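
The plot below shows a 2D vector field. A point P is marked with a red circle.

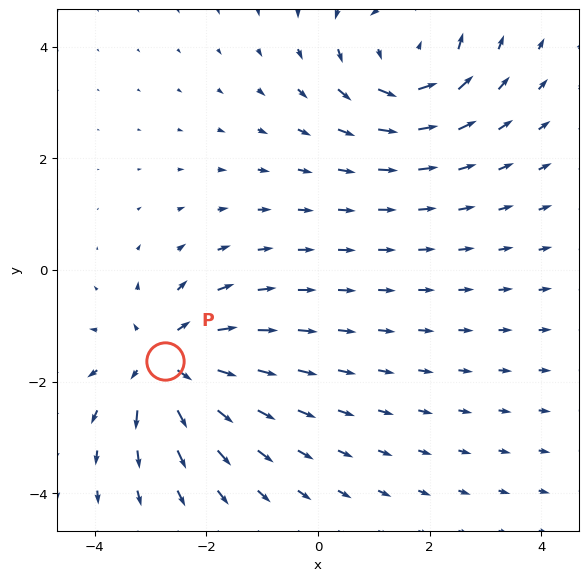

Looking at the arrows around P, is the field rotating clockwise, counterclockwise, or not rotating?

Near P at (-2.7, -1.6) the arrows show no circulation. The curl there is ≈0.

not rotating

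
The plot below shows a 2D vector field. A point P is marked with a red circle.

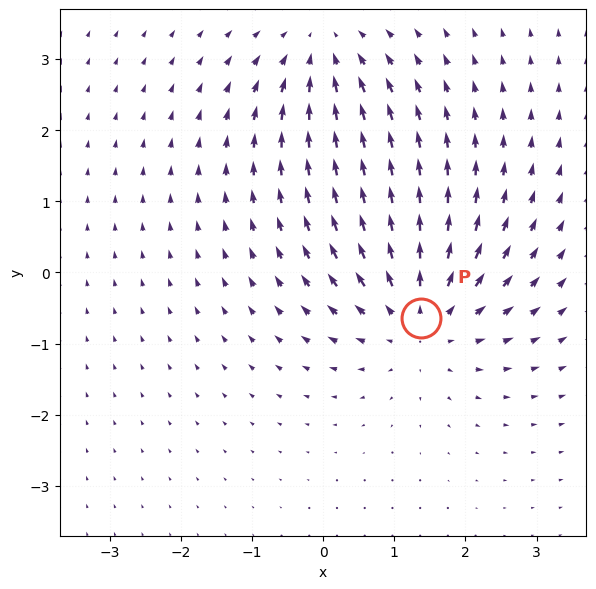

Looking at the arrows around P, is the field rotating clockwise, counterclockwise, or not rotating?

not rotating

Near P at (1.4, -0.6) the arrows show no circulation. The curl there is ≈0.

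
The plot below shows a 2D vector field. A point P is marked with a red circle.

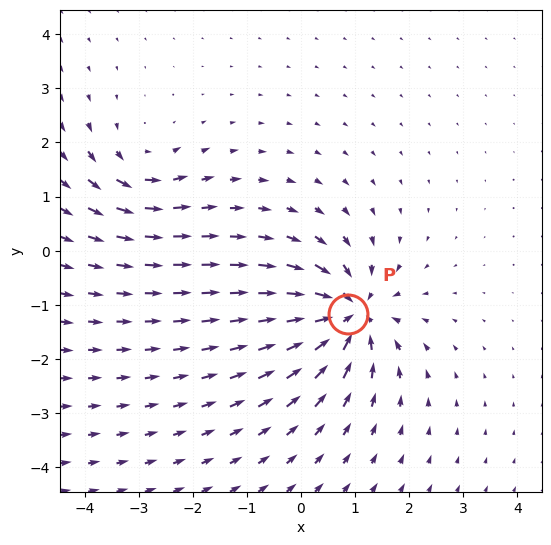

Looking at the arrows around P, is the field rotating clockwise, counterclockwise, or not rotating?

not rotating

Near P at (0.9, -1.2) the arrows show no circulation. The curl there is ≈0.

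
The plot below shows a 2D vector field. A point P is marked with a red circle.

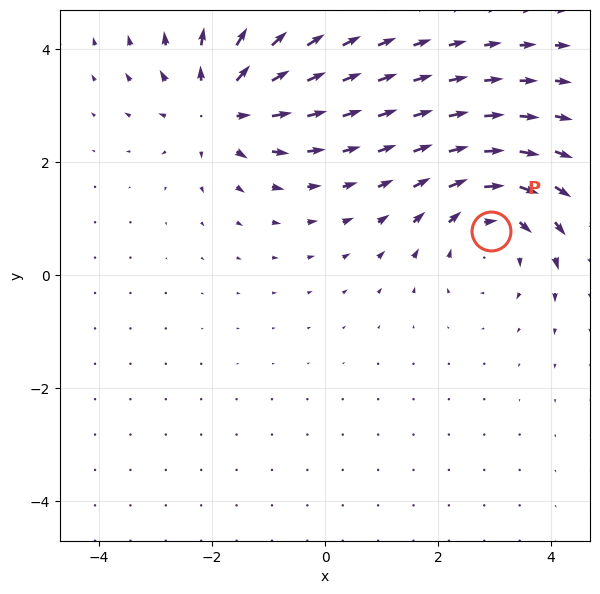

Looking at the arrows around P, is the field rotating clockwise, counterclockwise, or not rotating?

clockwise

Near P at (2.9, 0.8) the arrows circulate clockwise. The curl (z-component) there is about -4; negative curl means clockwise rotation.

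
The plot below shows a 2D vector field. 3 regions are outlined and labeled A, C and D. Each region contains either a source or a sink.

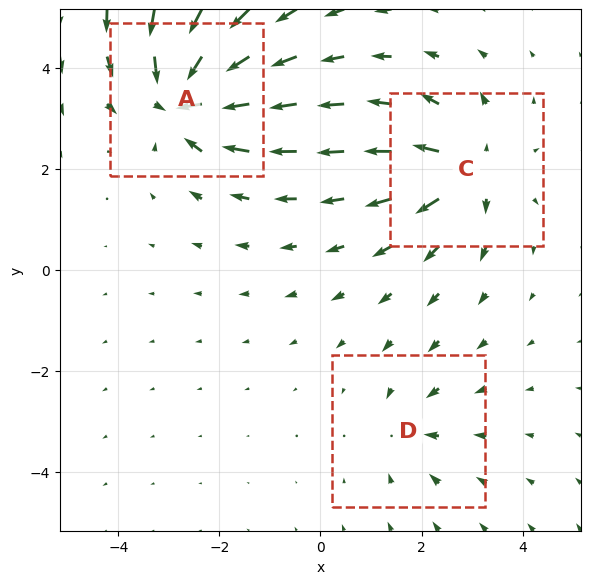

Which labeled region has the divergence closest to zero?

D

Divergence at each region's feature centre — A: about -5, C: about +4, D: about -2. Region D is closest to zero.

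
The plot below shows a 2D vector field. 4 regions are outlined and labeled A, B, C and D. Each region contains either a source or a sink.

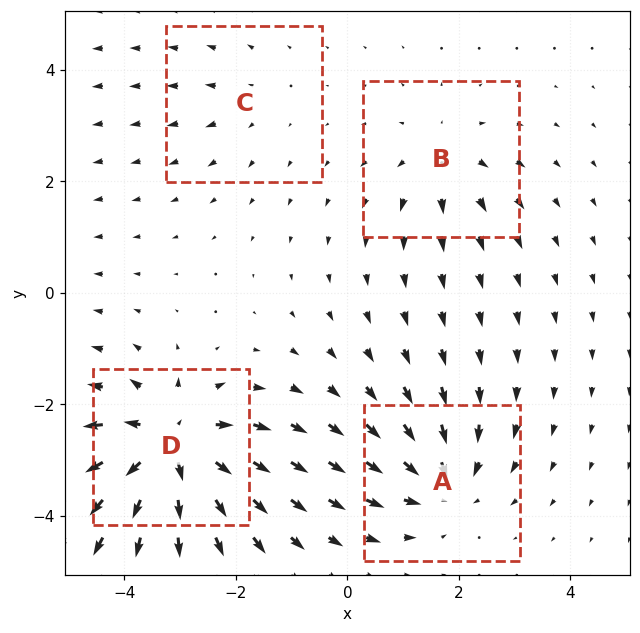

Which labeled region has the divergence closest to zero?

Divergence at each region's feature centre — A: about -5, B: about +4, C: about +2, D: about +8. Region C is closest to zero.

C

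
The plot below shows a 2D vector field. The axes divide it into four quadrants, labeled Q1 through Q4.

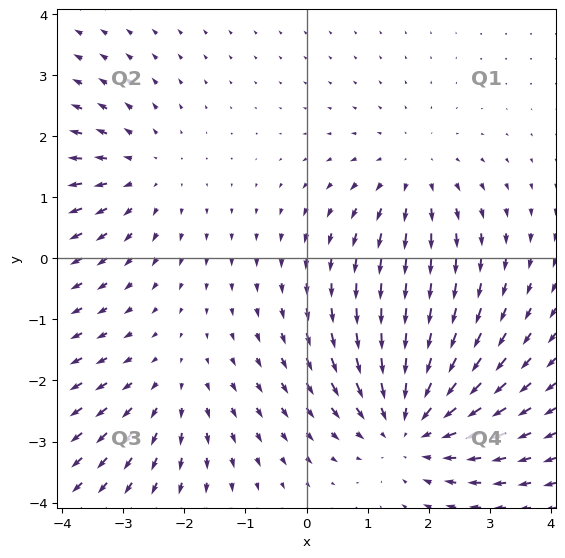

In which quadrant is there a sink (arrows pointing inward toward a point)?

The sink sits at approximately (1.7, -2.7), which lies in quadrant Q4. The divergence there is about -4, negative as expected for a sink.

Q4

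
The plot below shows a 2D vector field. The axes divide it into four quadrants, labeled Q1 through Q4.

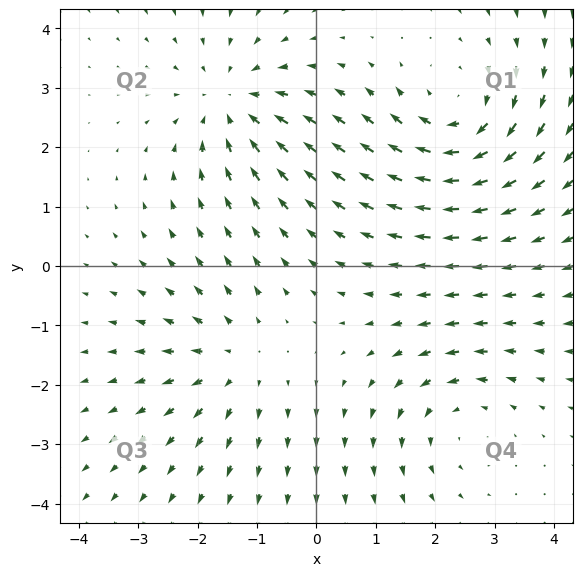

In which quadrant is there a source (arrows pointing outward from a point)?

Q3

The source sits at approximately (-1.4, -1.6), which lies in quadrant Q3. The divergence there is about +2, positive as expected for a source.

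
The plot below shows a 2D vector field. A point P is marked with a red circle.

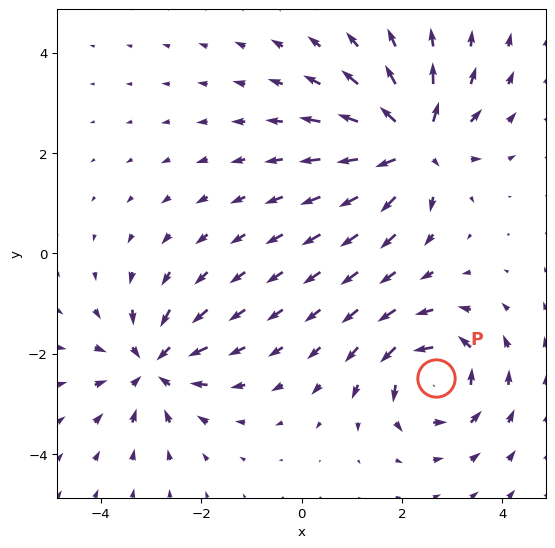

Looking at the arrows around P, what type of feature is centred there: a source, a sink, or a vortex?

At P (2.7, -2.5) the arrows circulate counterclockwise. Divergence ≈0, curl about +5 — near-zero divergence with nonzero curl is a vortex.

vortex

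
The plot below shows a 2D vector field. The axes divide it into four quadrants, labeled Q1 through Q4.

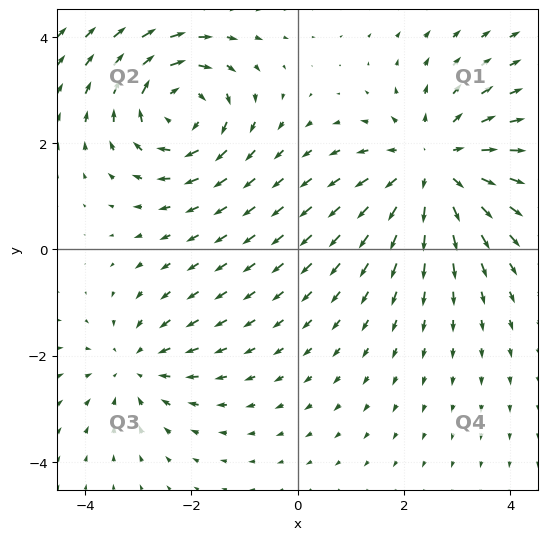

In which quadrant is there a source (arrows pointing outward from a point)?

The source sits at approximately (2.5, 1.6), which lies in quadrant Q1. The divergence there is about +4, positive as expected for a source.

Q1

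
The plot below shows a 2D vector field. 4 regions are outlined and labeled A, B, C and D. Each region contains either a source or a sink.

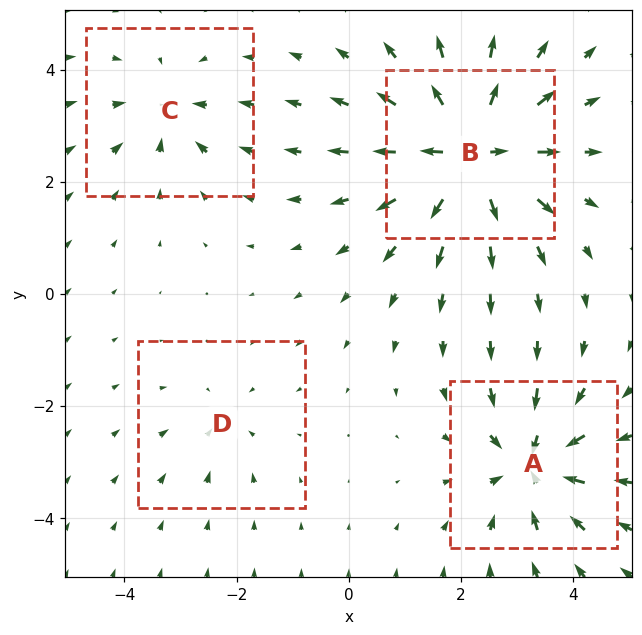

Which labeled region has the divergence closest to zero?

Divergence at each region's feature centre — A: about -6, B: about +8, C: about -4, D: about -2. Region D is closest to zero.

D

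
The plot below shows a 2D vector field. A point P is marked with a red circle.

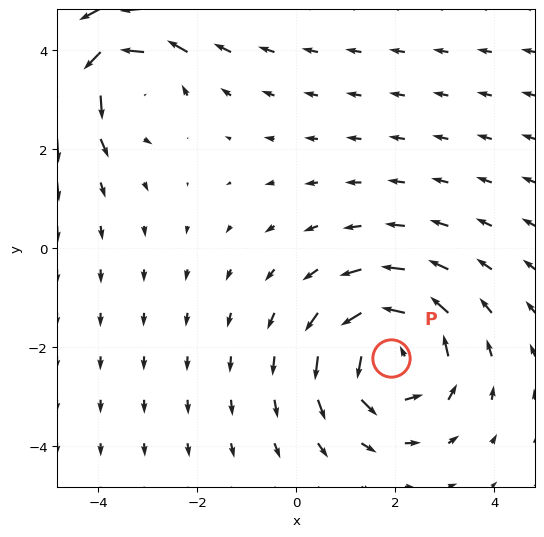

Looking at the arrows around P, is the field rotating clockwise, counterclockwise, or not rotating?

counterclockwise

Near P at (1.9, -2.2) the arrows circulate counterclockwise. The curl (z-component) there is about +4; positive curl means counterclockwise rotation.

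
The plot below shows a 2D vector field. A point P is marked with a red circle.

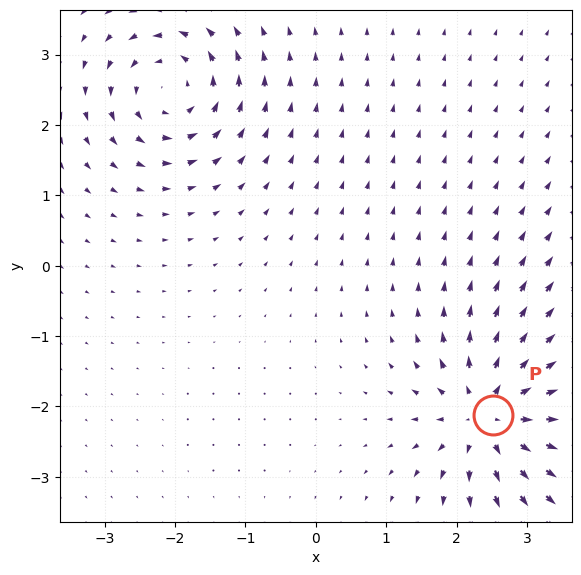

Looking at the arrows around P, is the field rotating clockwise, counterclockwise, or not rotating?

not rotating

Near P at (2.5, -2.1) the arrows show no circulation. The curl there is ≈0.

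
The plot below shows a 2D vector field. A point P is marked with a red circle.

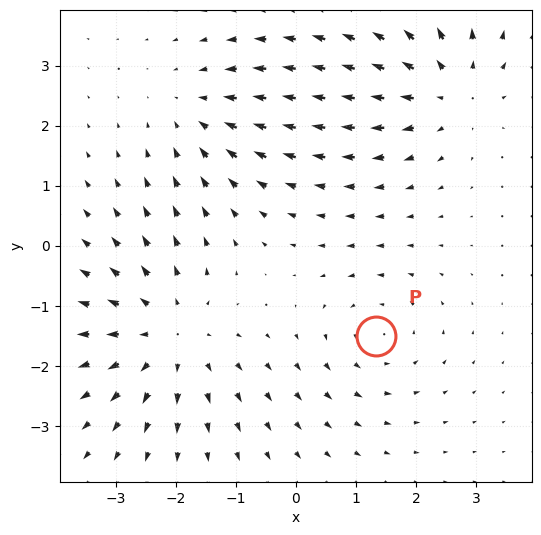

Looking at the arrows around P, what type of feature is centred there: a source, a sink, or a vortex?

vortex

At P (1.3, -1.5) the arrows circulate counterclockwise. Divergence ≈0, curl about +3 — near-zero divergence with nonzero curl is a vortex.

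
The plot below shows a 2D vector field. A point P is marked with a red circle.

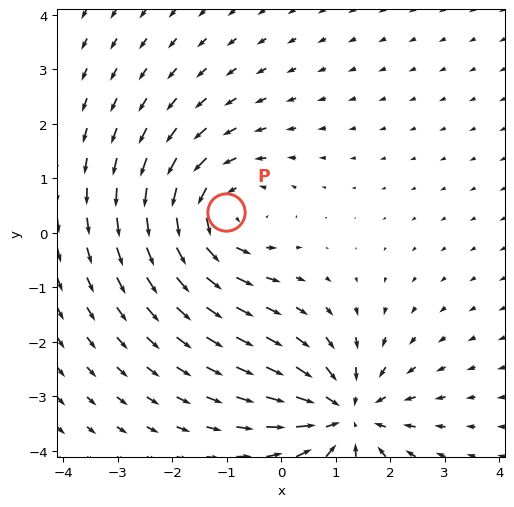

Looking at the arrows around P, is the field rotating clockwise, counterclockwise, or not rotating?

Near P at (-1.0, 0.4) the arrows circulate counterclockwise. The curl (z-component) there is about +3; positive curl means counterclockwise rotation.

counterclockwise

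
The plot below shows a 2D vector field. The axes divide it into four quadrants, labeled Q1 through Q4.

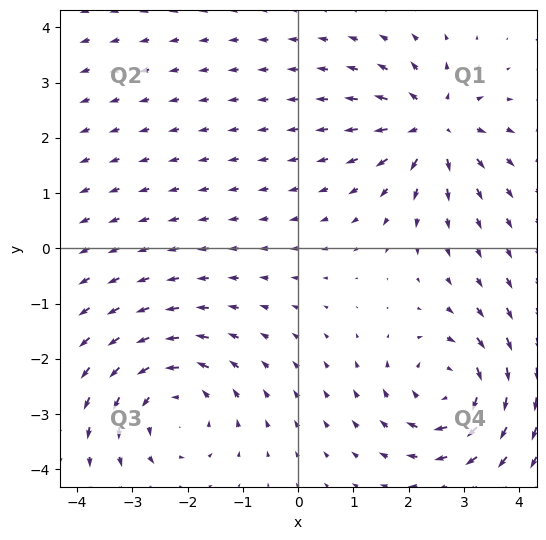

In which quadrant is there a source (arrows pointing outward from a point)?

Q1

The source sits at approximately (2.5, 2.2), which lies in quadrant Q1. The divergence there is about +6, positive as expected for a source.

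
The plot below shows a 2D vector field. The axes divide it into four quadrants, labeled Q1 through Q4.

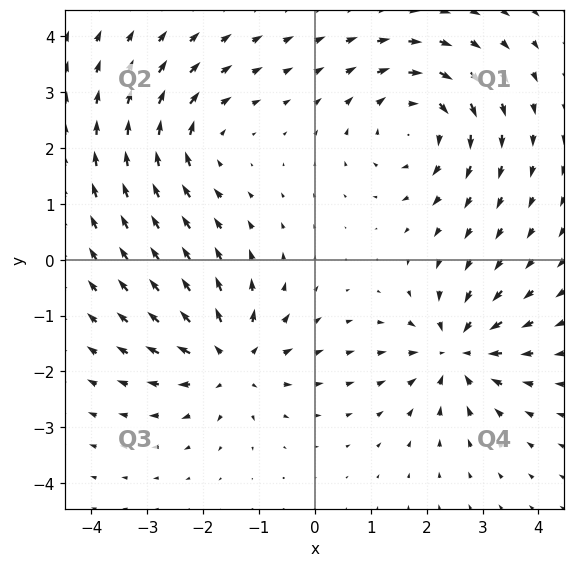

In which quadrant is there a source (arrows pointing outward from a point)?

Q3

The source sits at approximately (-1.5, -1.8), which lies in quadrant Q3. The divergence there is about +5, positive as expected for a source.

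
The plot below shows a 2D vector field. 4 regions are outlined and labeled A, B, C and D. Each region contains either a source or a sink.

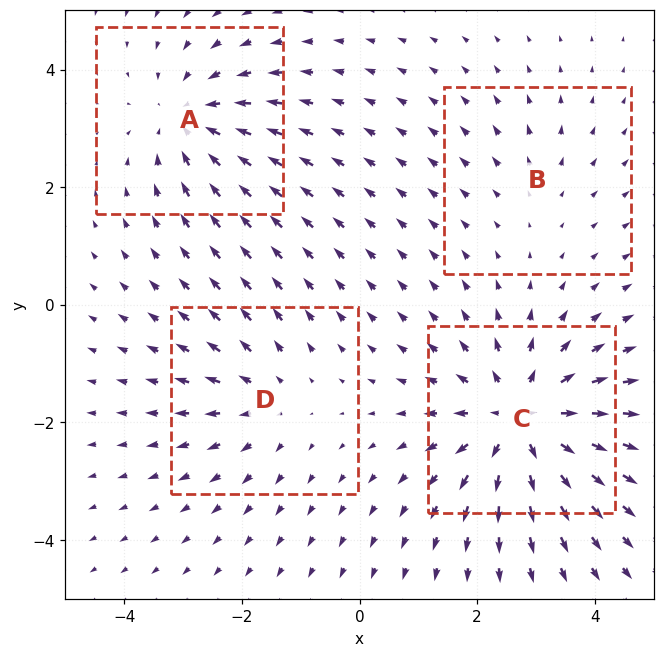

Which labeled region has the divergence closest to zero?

Divergence at each region's feature centre — A: about -4, B: about +2, C: about +6, D: about +3. Region B is closest to zero.

B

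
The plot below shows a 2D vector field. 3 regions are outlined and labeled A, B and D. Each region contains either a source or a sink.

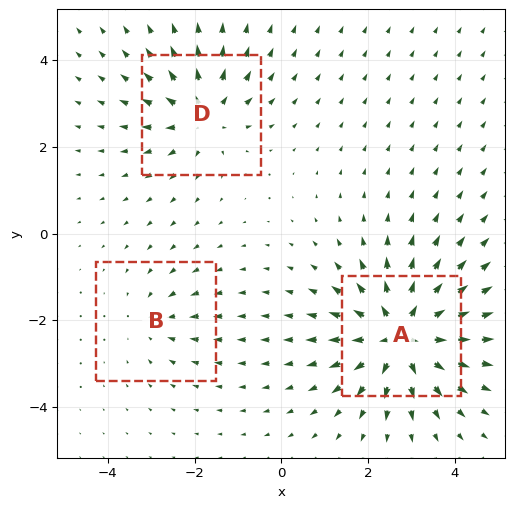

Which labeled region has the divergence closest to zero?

Divergence at each region's feature centre — A: about +6, B: about -2, D: about +4. Region B is closest to zero.

B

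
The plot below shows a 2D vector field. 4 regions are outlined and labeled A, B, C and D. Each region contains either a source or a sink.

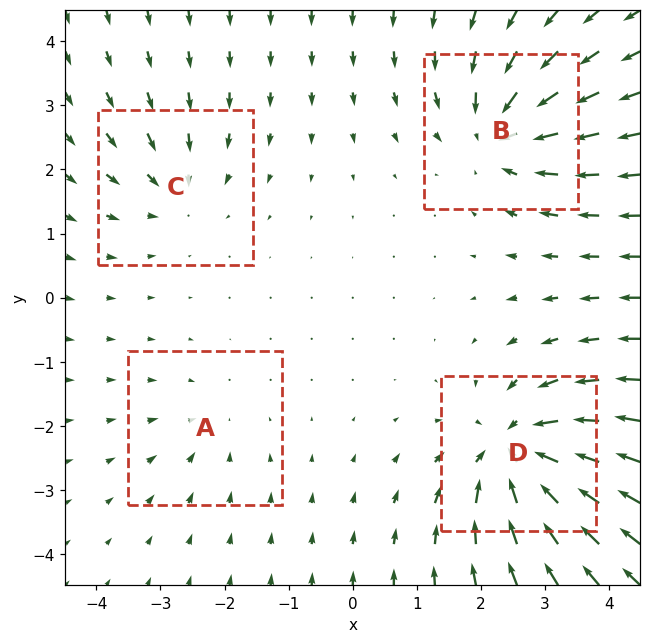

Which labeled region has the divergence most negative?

D

Divergence at each region's feature centre — A: about -2, B: about -6, C: about -4, D: about -7. Region D is most negative.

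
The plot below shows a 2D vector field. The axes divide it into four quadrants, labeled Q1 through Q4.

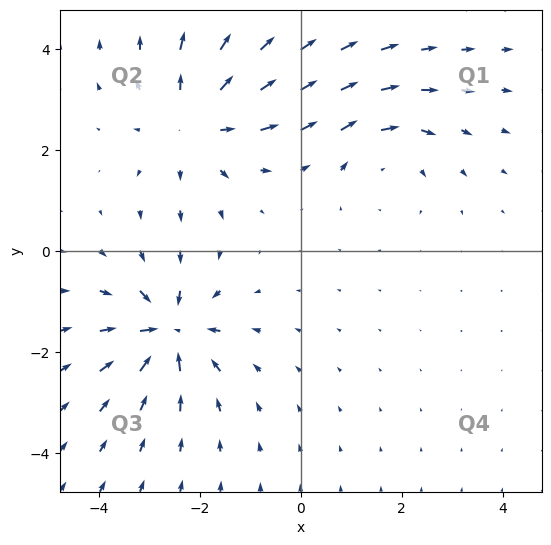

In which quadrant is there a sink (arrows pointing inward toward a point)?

The sink sits at approximately (-2.6, -1.6), which lies in quadrant Q3. The divergence there is about -6, negative as expected for a sink.

Q3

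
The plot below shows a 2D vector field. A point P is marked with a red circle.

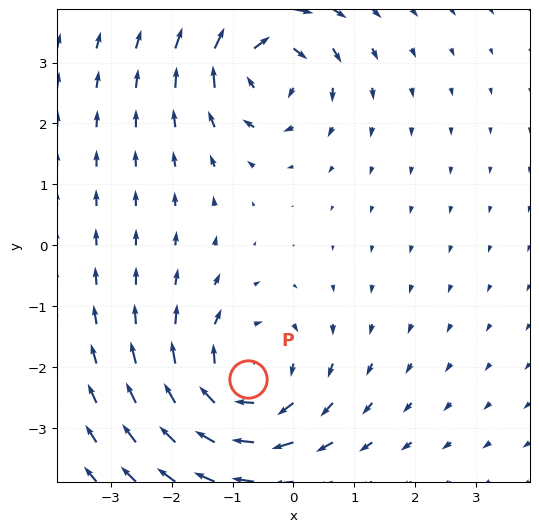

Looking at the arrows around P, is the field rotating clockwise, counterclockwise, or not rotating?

Near P at (-0.7, -2.2) the arrows circulate clockwise. The curl (z-component) there is about -4; negative curl means clockwise rotation.

clockwise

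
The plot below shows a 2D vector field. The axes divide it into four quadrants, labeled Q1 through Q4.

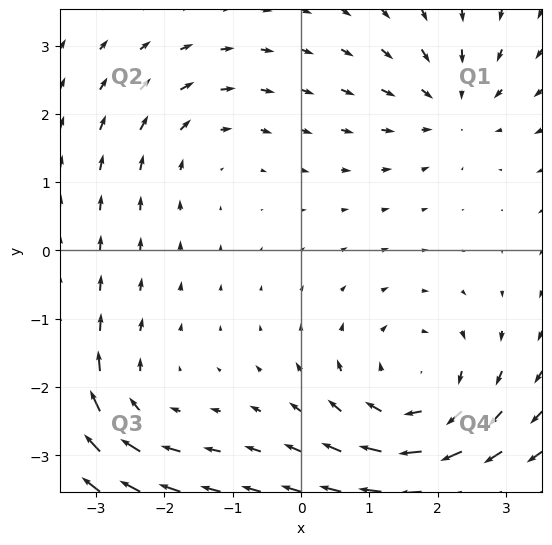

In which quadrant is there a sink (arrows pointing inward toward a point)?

Q1

The sink sits at approximately (2.2, 2.1), which lies in quadrant Q1. The divergence there is about -3, negative as expected for a sink.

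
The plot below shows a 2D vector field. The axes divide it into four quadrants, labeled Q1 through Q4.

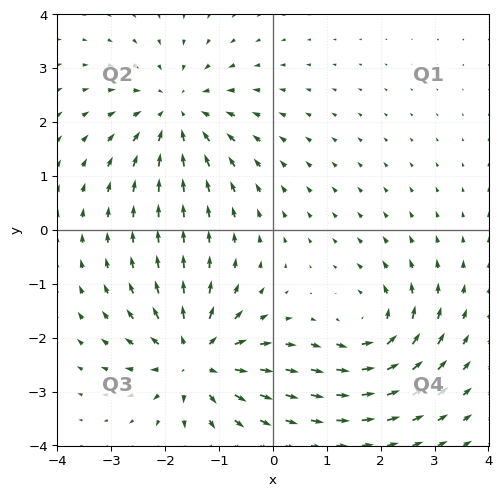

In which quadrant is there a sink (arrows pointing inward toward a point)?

The sink sits at approximately (-1.8, 2.2), which lies in quadrant Q2. The divergence there is about -4, negative as expected for a sink.

Q2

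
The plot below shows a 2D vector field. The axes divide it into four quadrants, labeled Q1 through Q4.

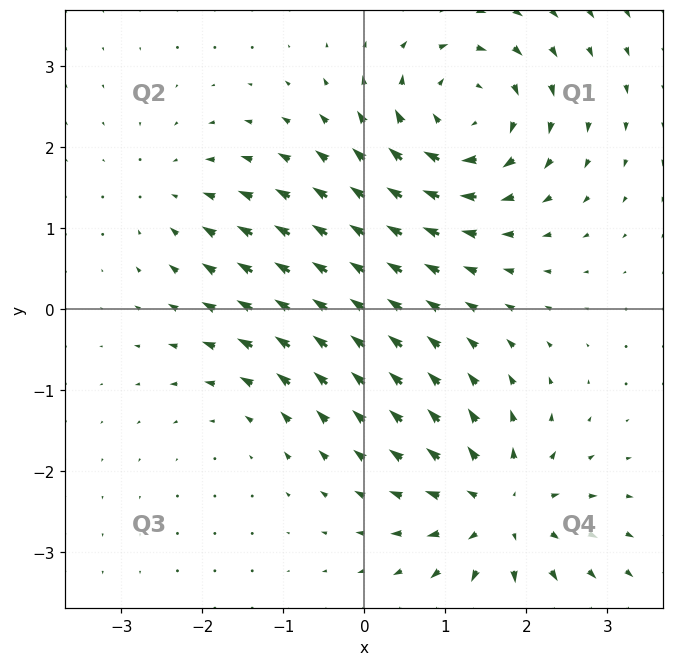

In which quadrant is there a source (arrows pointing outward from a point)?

The source sits at approximately (1.7, -2.5), which lies in quadrant Q4. The divergence there is about +6, positive as expected for a source.

Q4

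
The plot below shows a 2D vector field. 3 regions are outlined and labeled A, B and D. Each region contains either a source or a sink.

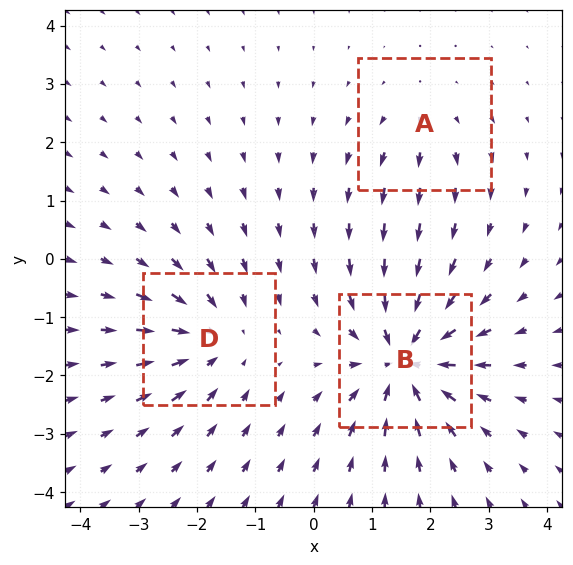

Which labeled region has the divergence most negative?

B

Divergence at each region's feature centre — A: about +2, B: about -6, D: about -4. Region B is most negative.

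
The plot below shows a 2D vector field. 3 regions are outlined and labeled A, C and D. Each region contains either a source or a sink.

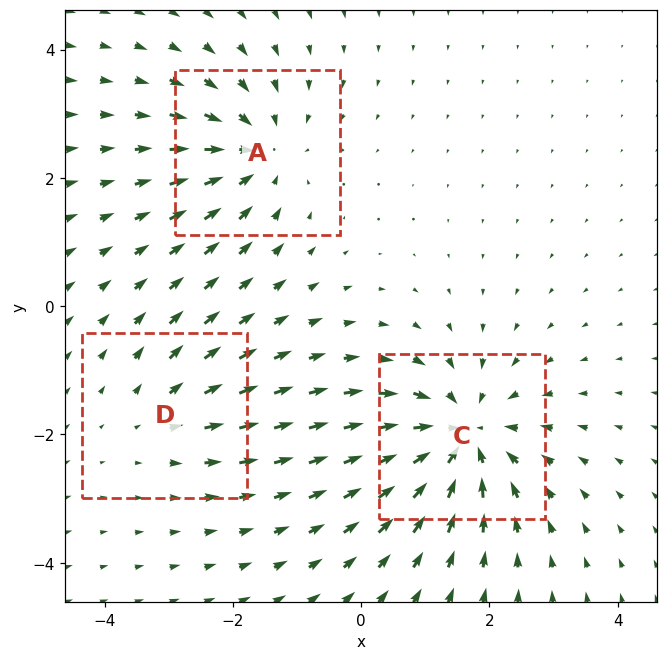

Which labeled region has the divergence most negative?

C

Divergence at each region's feature centre — A: about -4, C: about -5, D: about +2. Region C is most negative.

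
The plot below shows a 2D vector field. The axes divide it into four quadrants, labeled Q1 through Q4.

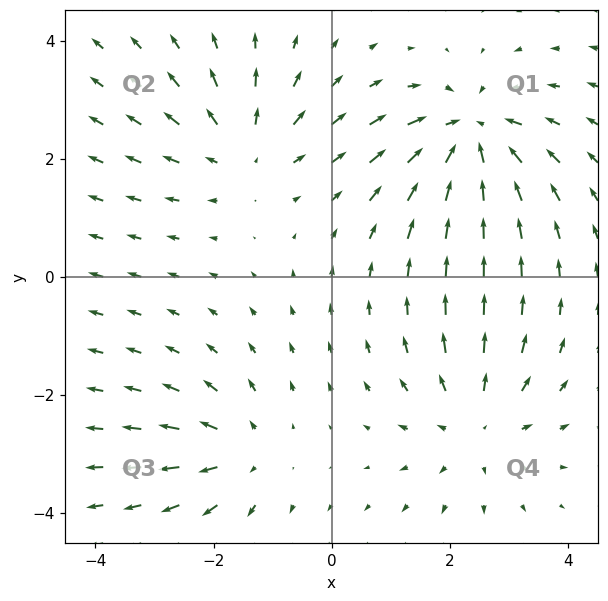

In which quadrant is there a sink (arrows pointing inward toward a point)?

Q1

The sink sits at approximately (2.4, 2.4), which lies in quadrant Q1. The divergence there is about -6, negative as expected for a sink.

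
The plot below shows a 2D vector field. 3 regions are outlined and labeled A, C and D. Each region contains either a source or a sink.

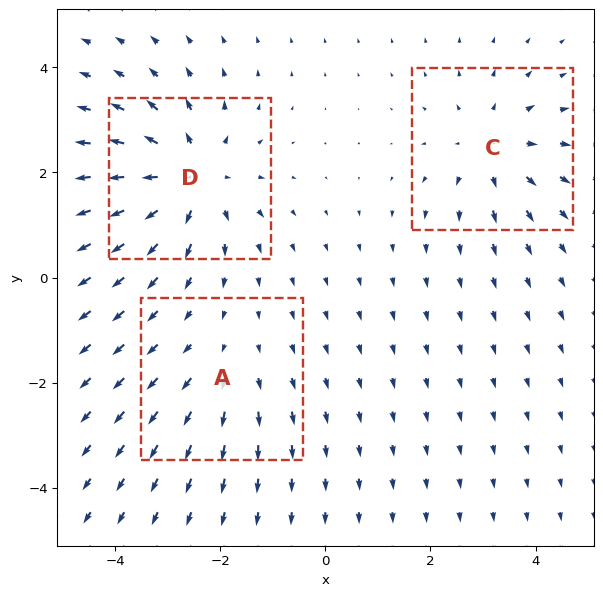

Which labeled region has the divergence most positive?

D

Divergence at each region's feature centre — A: about +2, C: about +3, D: about +5. Region D is most positive.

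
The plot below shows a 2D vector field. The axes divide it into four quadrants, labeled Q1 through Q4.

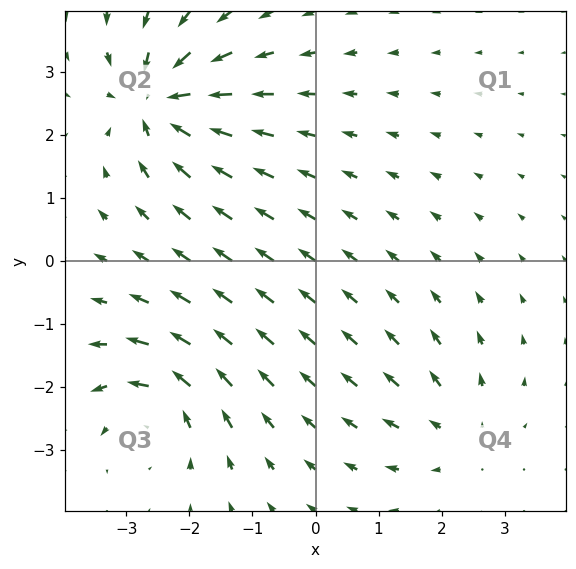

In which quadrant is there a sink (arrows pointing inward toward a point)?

Q2

The sink sits at approximately (-2.5, 2.5), which lies in quadrant Q2. The divergence there is about -7, negative as expected for a sink.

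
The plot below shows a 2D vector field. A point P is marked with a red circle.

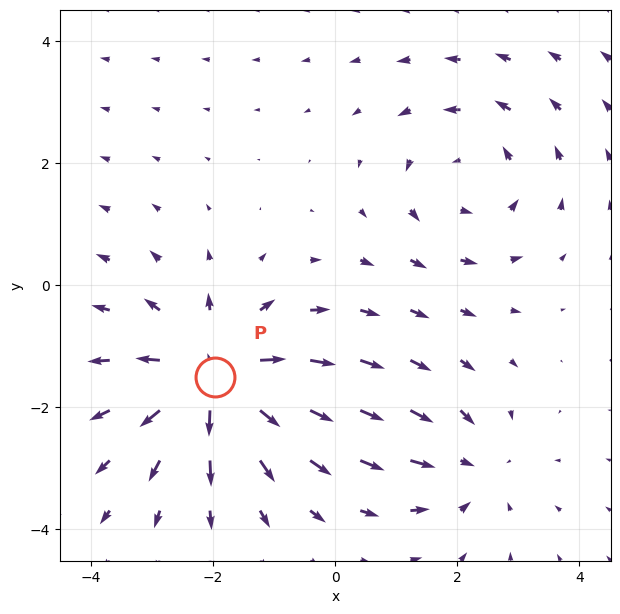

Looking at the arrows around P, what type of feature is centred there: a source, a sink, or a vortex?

source

At P (-2.0, -1.5) the arrows spread outward. Divergence about +5, curl ≈0 — positive divergence with near-zero curl is a source.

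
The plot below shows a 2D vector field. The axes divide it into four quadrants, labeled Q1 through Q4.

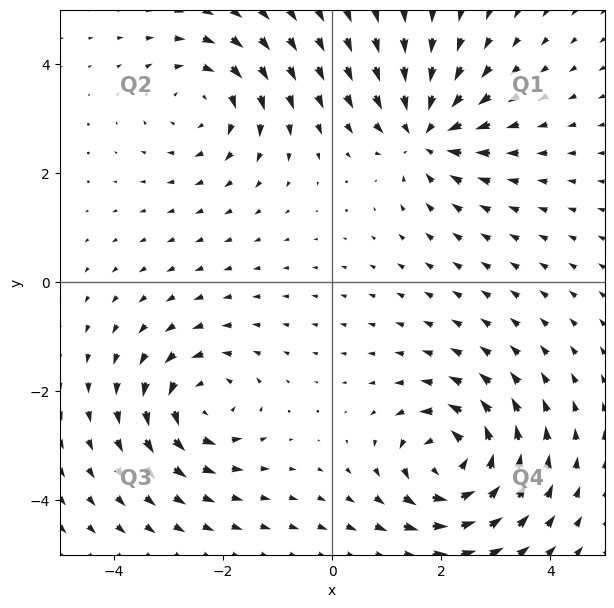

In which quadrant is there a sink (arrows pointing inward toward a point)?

The sink sits at approximately (1.7, 2.7), which lies in quadrant Q1. The divergence there is about -4, negative as expected for a sink.

Q1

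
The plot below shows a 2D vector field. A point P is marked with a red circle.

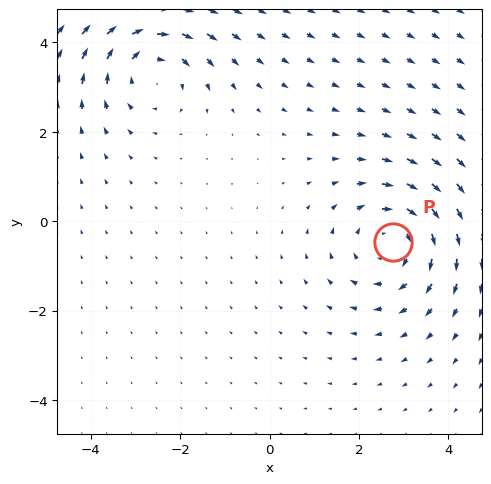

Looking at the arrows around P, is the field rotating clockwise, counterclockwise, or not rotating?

clockwise

Near P at (2.8, -0.5) the arrows circulate clockwise. The curl (z-component) there is about -4; negative curl means clockwise rotation.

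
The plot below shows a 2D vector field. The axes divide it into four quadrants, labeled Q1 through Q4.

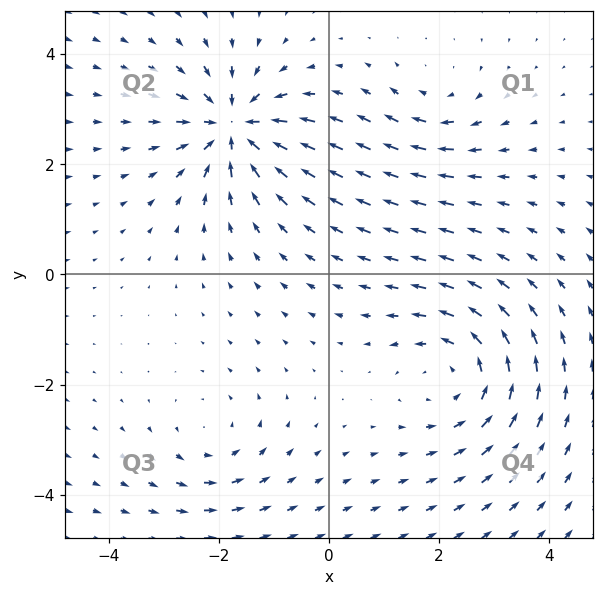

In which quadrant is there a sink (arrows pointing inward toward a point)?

Q2

The sink sits at approximately (-1.7, 2.7), which lies in quadrant Q2. The divergence there is about -6, negative as expected for a sink.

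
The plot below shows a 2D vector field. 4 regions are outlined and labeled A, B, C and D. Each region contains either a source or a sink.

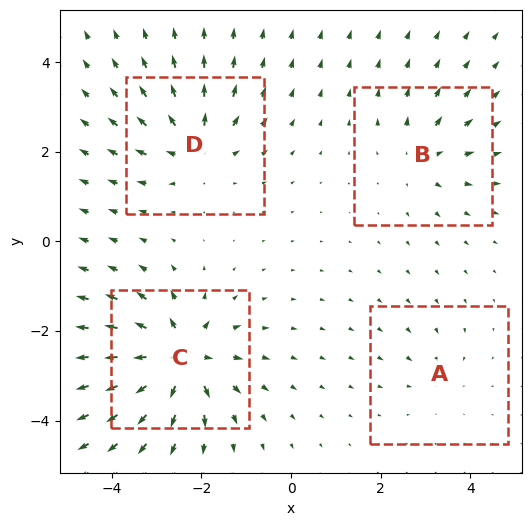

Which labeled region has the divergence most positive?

C

Divergence at each region's feature centre — A: about -3, B: about +4, C: about +9, D: about +6. Region C is most positive.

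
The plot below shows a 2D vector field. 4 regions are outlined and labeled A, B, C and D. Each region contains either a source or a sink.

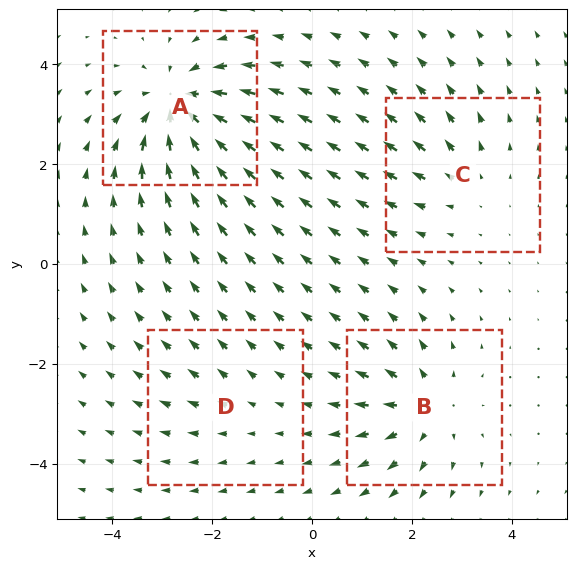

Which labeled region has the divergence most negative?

Divergence at each region's feature centre — A: about -7, B: about +5, C: about +3, D: about +2. Region A is most negative.

A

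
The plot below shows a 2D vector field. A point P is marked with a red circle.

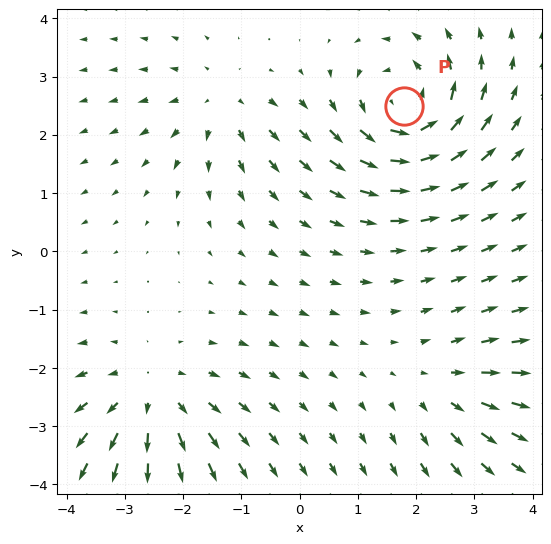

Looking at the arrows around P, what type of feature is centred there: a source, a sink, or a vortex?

At P (1.8, 2.5) the arrows circulate counterclockwise. Divergence ≈0, curl about +6 — near-zero divergence with nonzero curl is a vortex.

vortex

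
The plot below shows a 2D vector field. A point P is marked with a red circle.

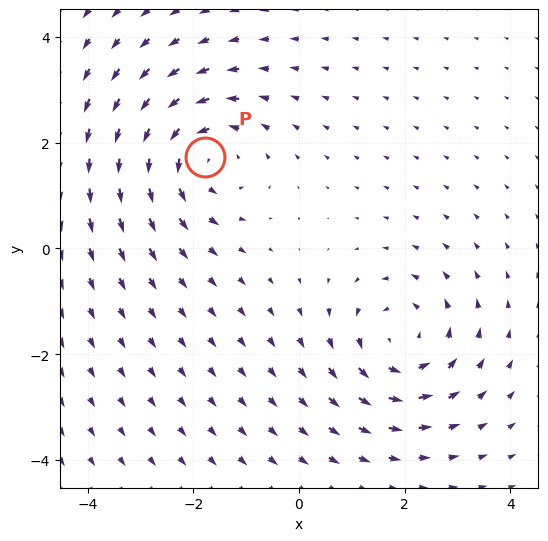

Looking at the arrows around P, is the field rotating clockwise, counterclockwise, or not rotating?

Near P at (-1.8, 1.7) the arrows circulate counterclockwise. The curl (z-component) there is about +3; positive curl means counterclockwise rotation.

counterclockwise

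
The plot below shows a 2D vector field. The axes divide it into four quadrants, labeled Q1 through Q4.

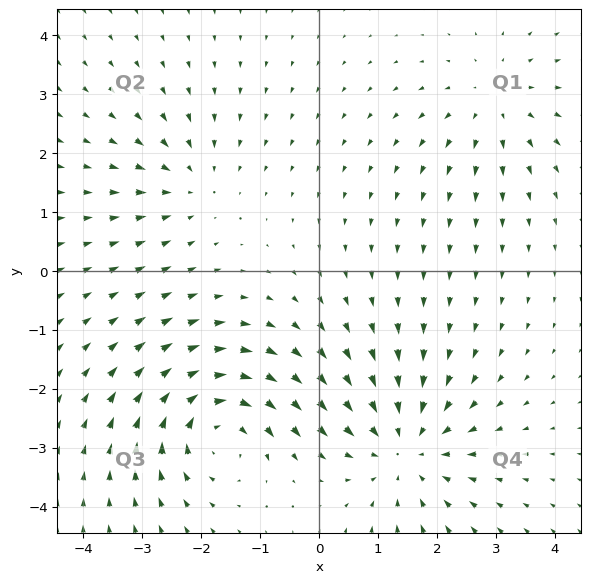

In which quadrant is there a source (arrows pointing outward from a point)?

The source sits at approximately (3.0, 2.9), which lies in quadrant Q1. The divergence there is about +3, positive as expected for a source.

Q1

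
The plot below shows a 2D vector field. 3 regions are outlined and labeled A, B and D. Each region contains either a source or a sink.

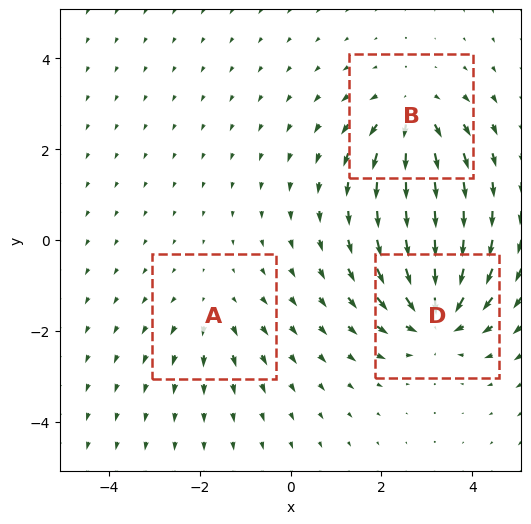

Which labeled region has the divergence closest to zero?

Divergence at each region's feature centre — A: about +2, B: about +4, D: about -6. Region A is closest to zero.

A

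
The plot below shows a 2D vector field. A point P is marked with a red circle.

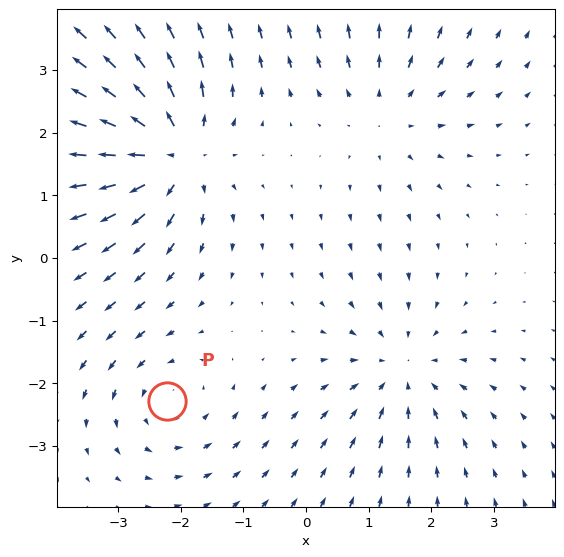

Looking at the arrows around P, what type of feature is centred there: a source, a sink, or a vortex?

At P (-2.2, -2.3) the arrows circulate counterclockwise. Divergence ≈0, curl about +3 — near-zero divergence with nonzero curl is a vortex.

vortex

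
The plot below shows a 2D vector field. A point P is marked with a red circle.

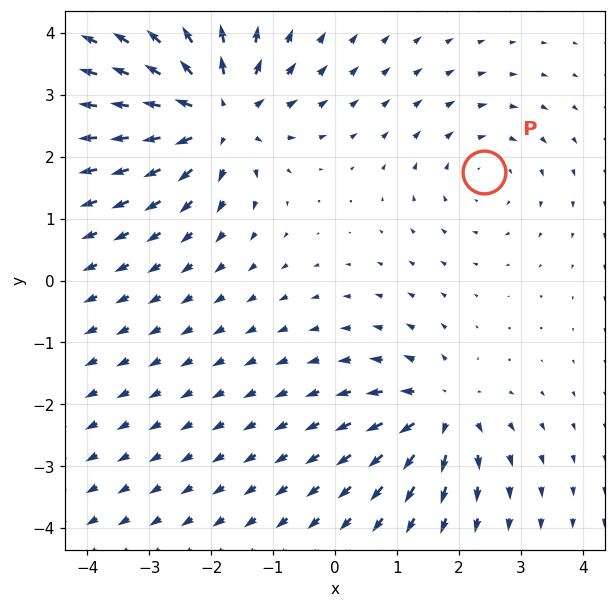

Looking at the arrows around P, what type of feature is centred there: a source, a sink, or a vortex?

At P (2.4, 1.7) the arrows circulate clockwise. Divergence ≈0, curl about -2 — near-zero divergence with nonzero curl is a vortex.

vortex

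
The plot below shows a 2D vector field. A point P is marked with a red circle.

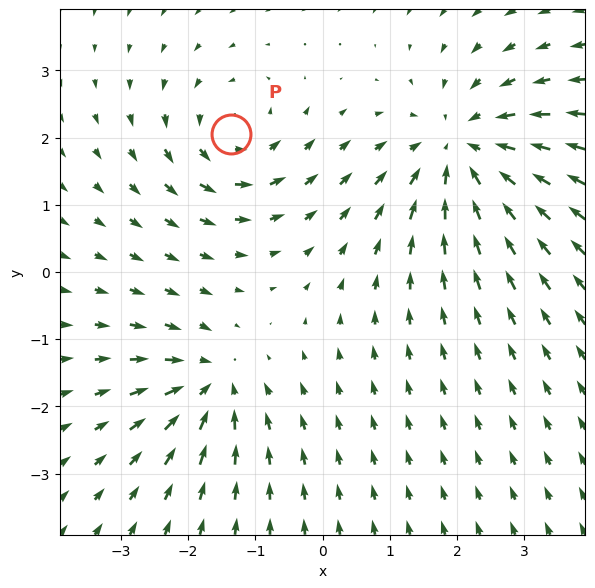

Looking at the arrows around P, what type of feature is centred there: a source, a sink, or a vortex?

At P (-1.4, 2.0) the arrows circulate counterclockwise. Divergence ≈0, curl about +3 — near-zero divergence with nonzero curl is a vortex.

vortex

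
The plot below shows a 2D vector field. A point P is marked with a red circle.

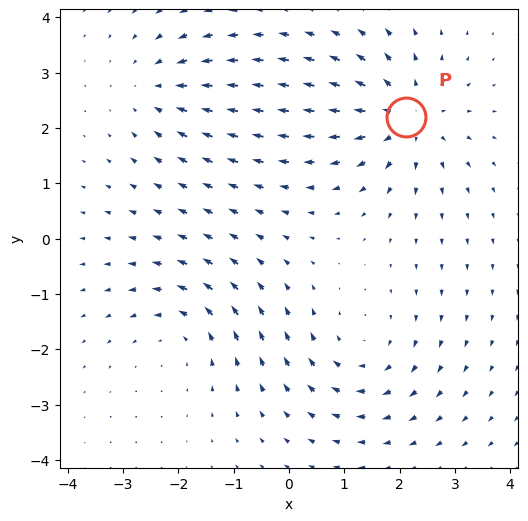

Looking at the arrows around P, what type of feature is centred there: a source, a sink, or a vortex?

source

At P (2.1, 2.2) the arrows spread outward. Divergence about +4, curl ≈0 — positive divergence with near-zero curl is a source.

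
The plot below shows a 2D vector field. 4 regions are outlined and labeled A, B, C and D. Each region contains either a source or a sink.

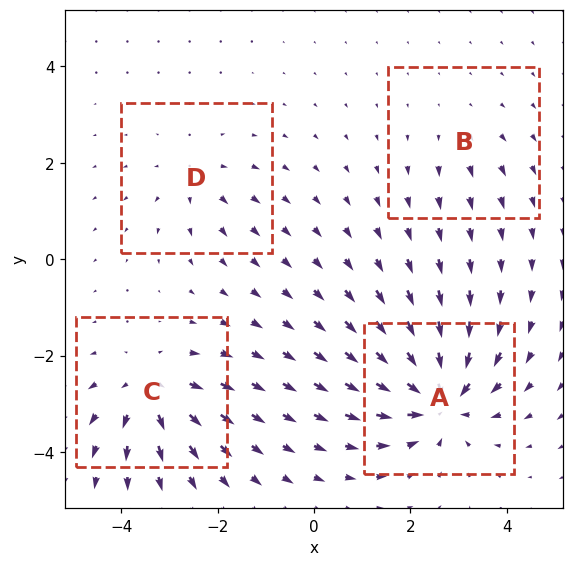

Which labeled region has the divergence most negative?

A

Divergence at each region's feature centre — A: about -8, B: about +2, C: about +6, D: about +3. Region A is most negative.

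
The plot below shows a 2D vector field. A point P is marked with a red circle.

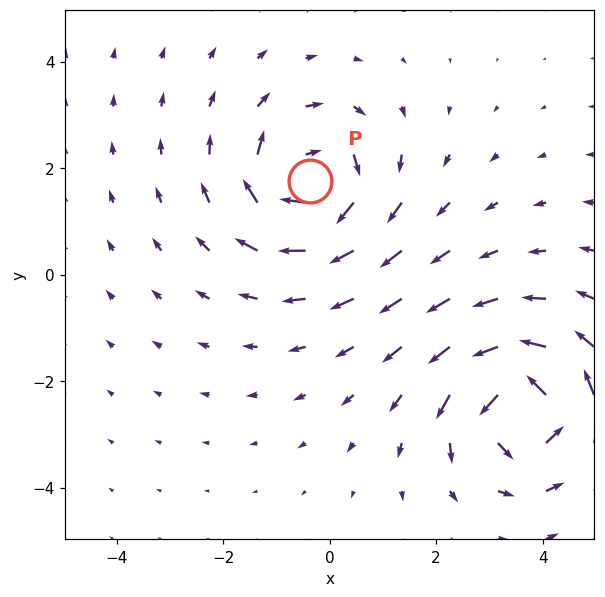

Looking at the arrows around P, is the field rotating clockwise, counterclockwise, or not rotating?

clockwise

Near P at (-0.4, 1.8) the arrows circulate clockwise. The curl (z-component) there is about -4; negative curl means clockwise rotation.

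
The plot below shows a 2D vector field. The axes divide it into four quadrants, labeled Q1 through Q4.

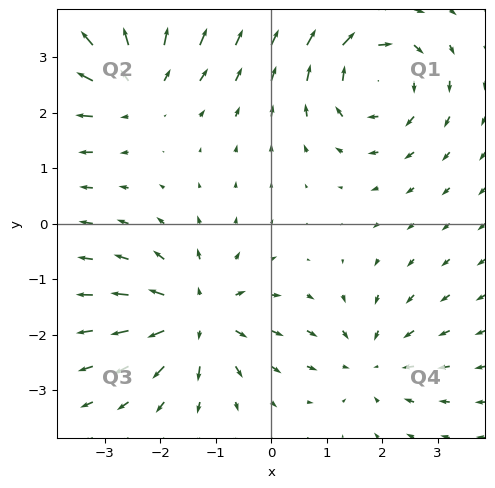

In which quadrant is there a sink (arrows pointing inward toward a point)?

Q4

The sink sits at approximately (1.8, -2.5), which lies in quadrant Q4. The divergence there is about -3, negative as expected for a sink.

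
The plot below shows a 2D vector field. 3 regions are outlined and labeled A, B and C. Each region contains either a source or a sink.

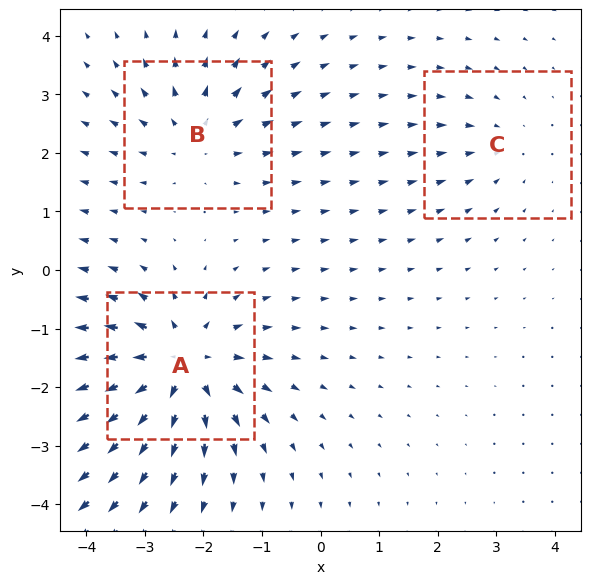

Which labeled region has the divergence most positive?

A

Divergence at each region's feature centre — A: about +6, B: about +3, C: about -2. Region A is most positive.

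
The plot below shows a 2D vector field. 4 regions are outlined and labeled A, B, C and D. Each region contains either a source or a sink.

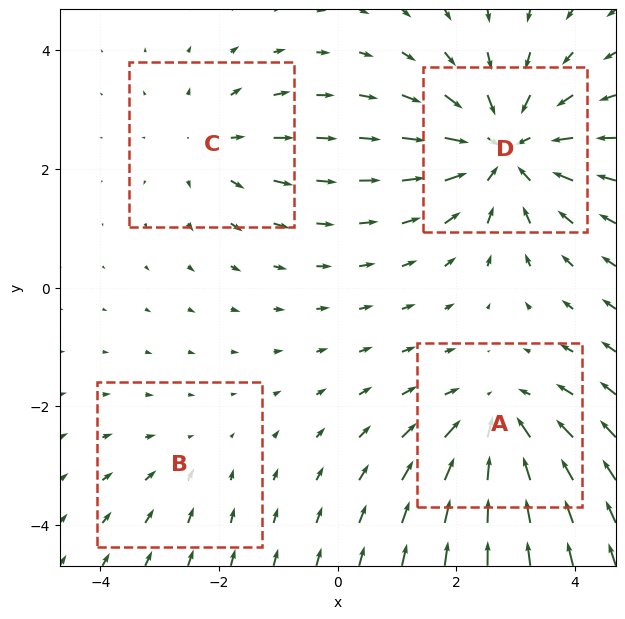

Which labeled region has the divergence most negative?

D

Divergence at each region's feature centre — A: about -4, B: about -2, C: about +3, D: about -6. Region D is most negative.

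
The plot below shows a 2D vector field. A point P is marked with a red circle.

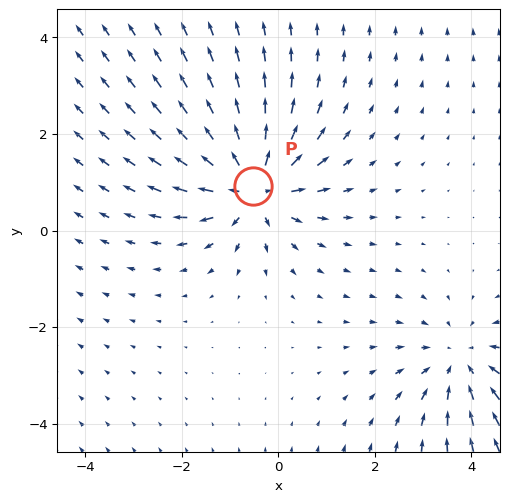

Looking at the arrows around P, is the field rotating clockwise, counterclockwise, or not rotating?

not rotating

Near P at (-0.5, 0.9) the arrows show no circulation. The curl there is ≈0.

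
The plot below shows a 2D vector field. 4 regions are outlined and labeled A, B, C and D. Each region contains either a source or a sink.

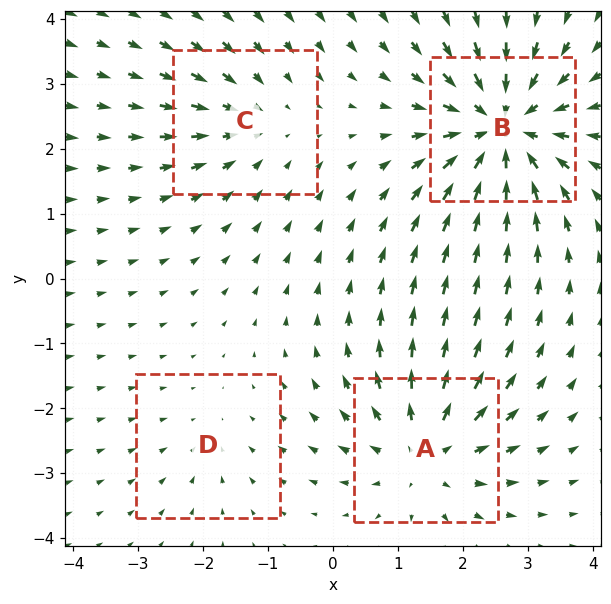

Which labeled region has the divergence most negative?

Divergence at each region's feature centre — A: about +5, B: about -7, C: about -3, D: about -2. Region B is most negative.

B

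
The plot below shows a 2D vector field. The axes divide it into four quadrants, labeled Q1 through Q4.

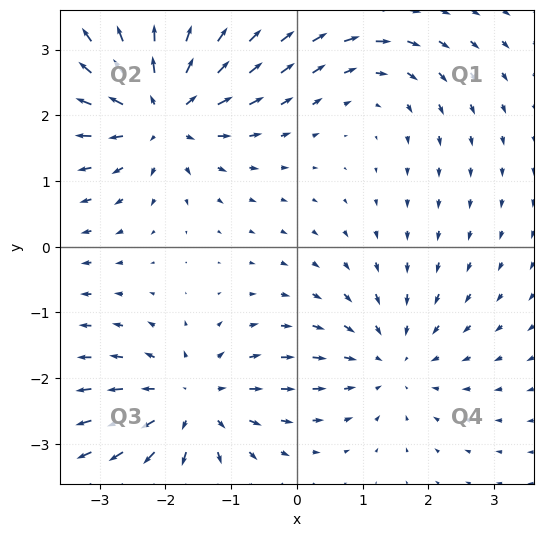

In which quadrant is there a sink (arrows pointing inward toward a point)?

The sink sits at approximately (1.4, -1.7), which lies in quadrant Q4. The divergence there is about -3, negative as expected for a sink.

Q4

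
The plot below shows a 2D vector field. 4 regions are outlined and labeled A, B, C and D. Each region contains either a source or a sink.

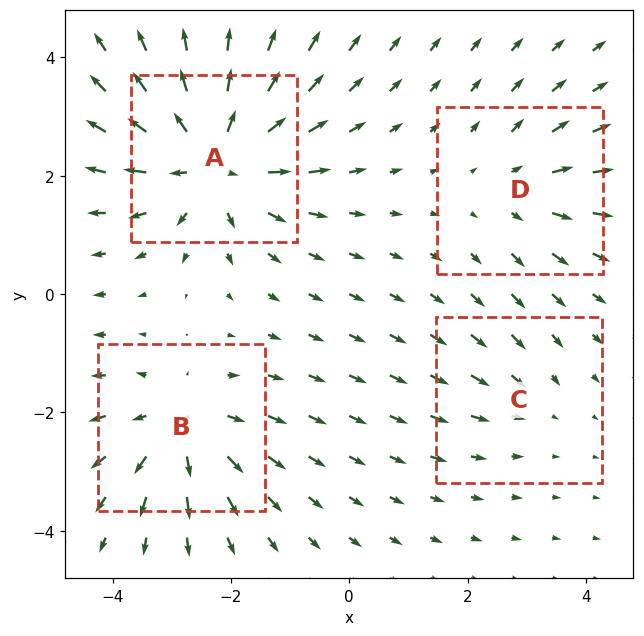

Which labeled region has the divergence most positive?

Divergence at each region's feature centre — A: about +7, B: about +5, C: about -2, D: about +3. Region A is most positive.

A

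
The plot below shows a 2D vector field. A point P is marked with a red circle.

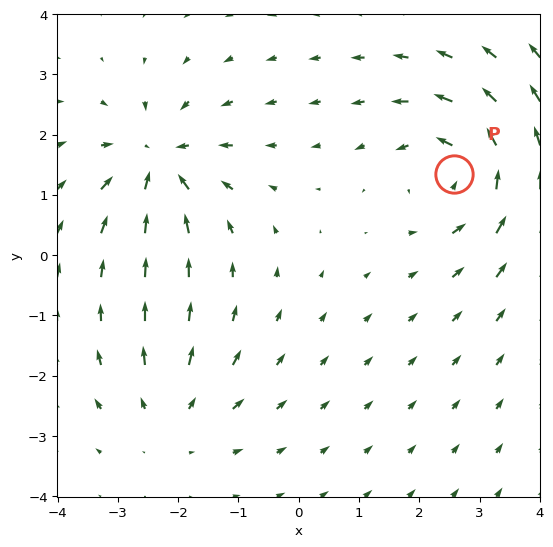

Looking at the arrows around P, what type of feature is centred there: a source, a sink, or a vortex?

At P (2.6, 1.4) the arrows circulate counterclockwise. Divergence ≈0, curl about +4 — near-zero divergence with nonzero curl is a vortex.

vortex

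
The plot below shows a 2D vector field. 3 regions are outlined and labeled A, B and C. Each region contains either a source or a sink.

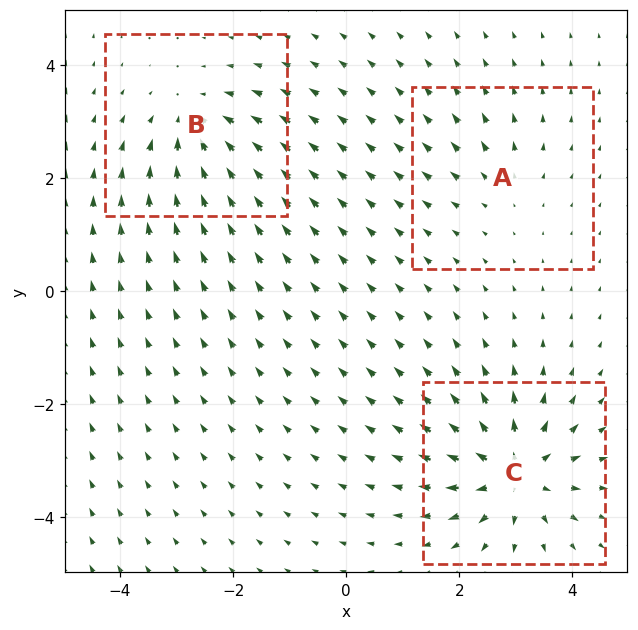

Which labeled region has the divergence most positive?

Divergence at each region's feature centre — A: about +2, B: about -4, C: about +6. Region C is most positive.

C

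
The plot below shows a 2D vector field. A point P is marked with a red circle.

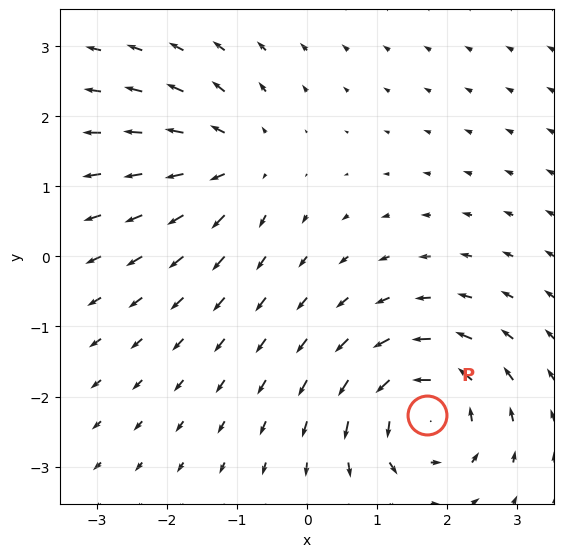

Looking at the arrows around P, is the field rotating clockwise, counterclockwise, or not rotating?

Near P at (1.7, -2.3) the arrows circulate counterclockwise. The curl (z-component) there is about +6; positive curl means counterclockwise rotation.

counterclockwise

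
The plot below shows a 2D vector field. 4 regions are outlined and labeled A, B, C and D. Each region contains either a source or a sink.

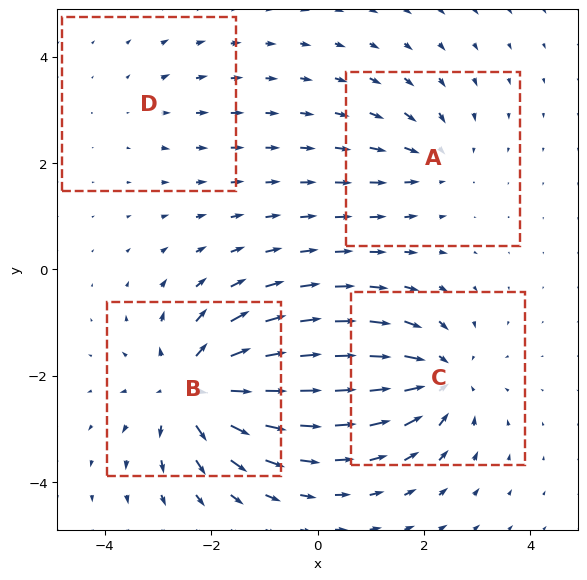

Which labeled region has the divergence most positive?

Divergence at each region's feature centre — A: about -3, B: about +7, C: about -6, D: about +2. Region B is most positive.

B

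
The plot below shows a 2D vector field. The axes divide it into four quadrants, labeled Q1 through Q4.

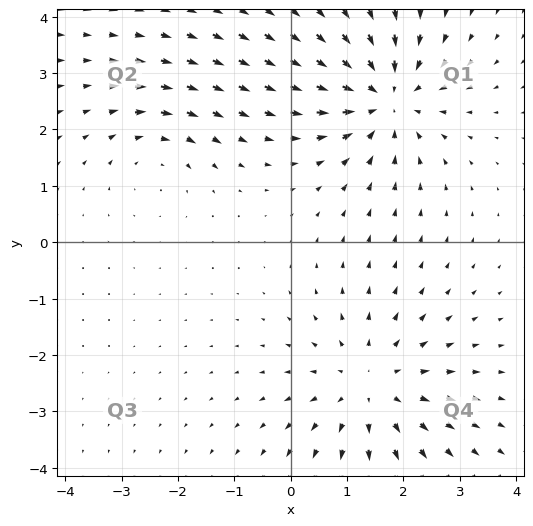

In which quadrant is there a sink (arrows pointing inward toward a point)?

The sink sits at approximately (1.7, 2.6), which lies in quadrant Q1. The divergence there is about -5, negative as expected for a sink.

Q1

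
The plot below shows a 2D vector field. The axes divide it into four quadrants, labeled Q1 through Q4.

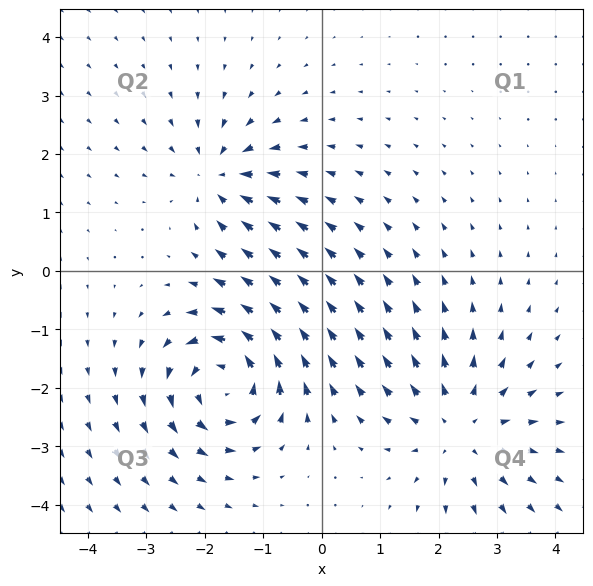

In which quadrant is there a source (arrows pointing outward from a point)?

Q4

The source sits at approximately (2.4, -2.7), which lies in quadrant Q4. The divergence there is about +4, positive as expected for a source.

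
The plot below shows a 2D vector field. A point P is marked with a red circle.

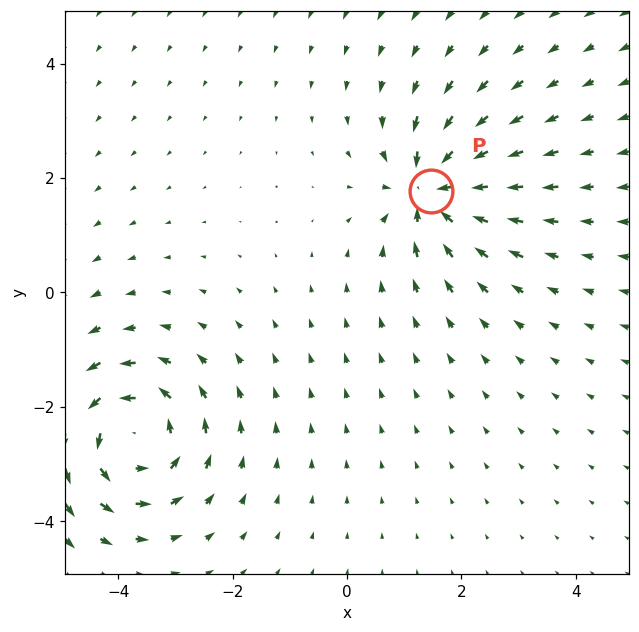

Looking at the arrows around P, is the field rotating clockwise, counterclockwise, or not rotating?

Near P at (1.5, 1.8) the arrows show no circulation. The curl there is ≈0.

not rotating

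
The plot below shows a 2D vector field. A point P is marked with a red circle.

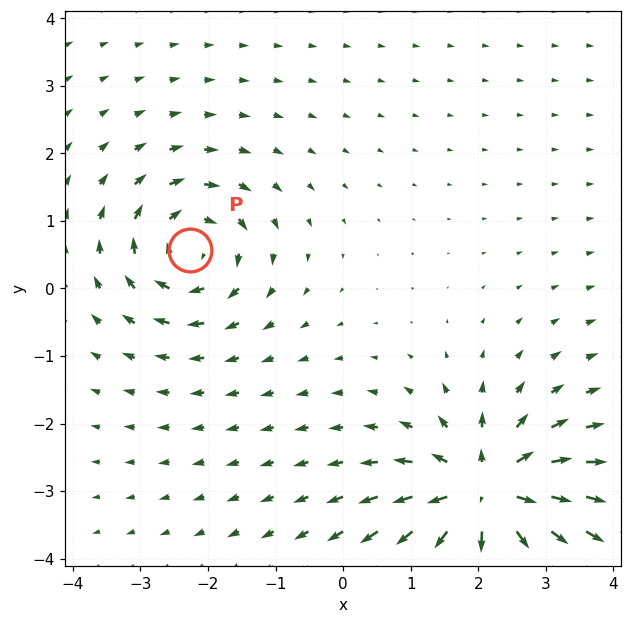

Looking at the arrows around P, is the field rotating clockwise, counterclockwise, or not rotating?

clockwise

Near P at (-2.3, 0.6) the arrows circulate clockwise. The curl (z-component) there is about -4; negative curl means clockwise rotation.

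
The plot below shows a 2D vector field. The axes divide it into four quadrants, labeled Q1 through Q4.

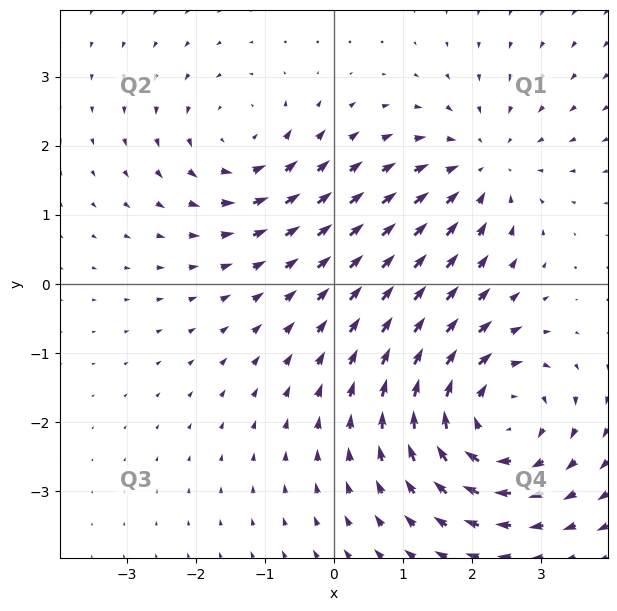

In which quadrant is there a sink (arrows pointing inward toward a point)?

The sink sits at approximately (2.1, 1.7), which lies in quadrant Q1. The divergence there is about -3, negative as expected for a sink.

Q1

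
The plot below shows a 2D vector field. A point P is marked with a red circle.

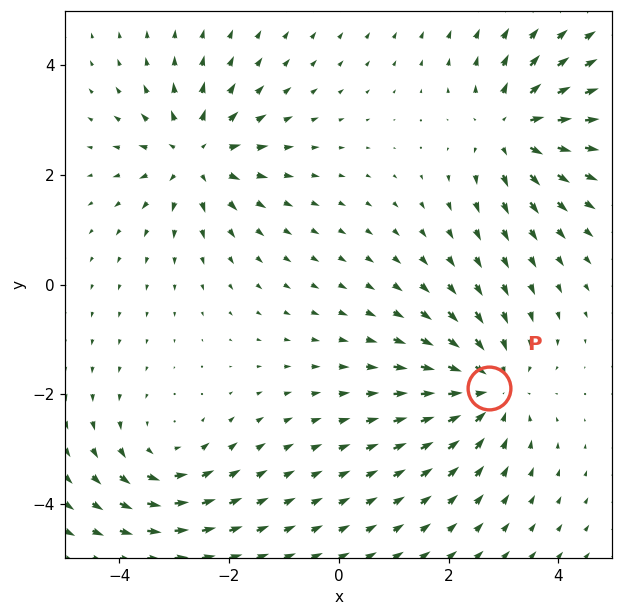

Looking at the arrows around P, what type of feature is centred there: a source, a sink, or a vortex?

sink

At P (2.7, -1.9) the arrows converge inward. Divergence about -4, curl ≈0 — negative divergence with near-zero curl is a sink.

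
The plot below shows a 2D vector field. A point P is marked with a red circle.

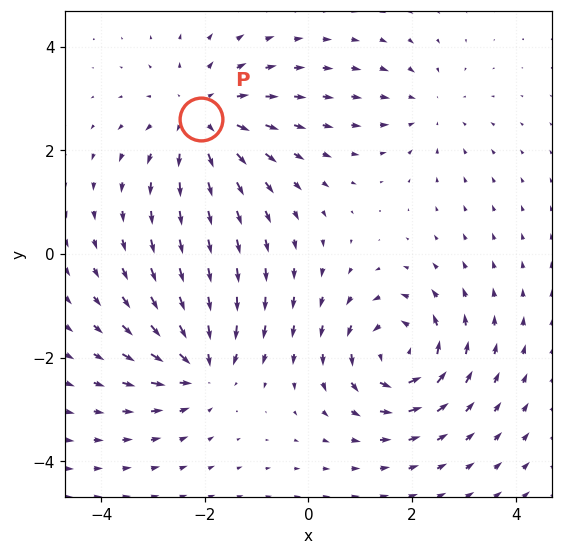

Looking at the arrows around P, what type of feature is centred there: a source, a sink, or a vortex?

source

At P (-2.1, 2.6) the arrows spread outward. Divergence about +4, curl ≈0 — positive divergence with near-zero curl is a source.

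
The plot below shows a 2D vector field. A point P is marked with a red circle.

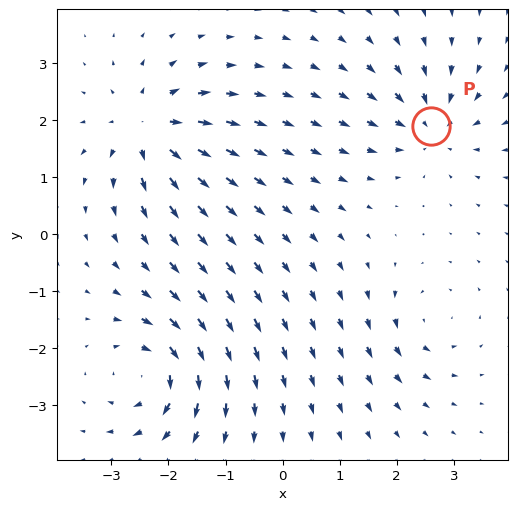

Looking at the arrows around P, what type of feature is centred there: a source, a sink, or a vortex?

At P (2.6, 1.9) the arrows converge inward. Divergence about -5, curl ≈0 — negative divergence with near-zero curl is a sink.

sink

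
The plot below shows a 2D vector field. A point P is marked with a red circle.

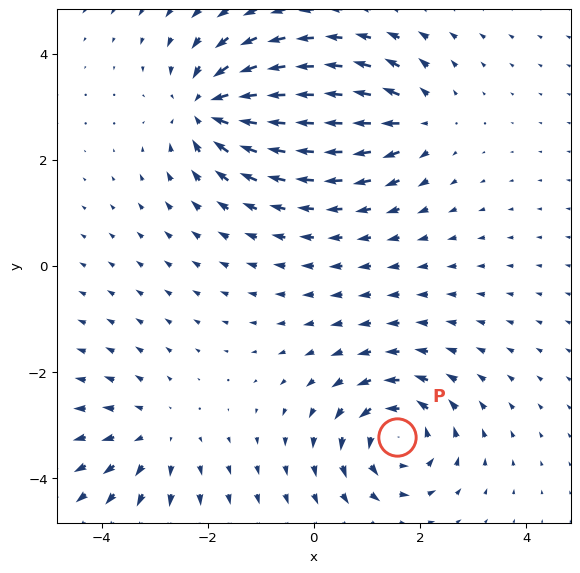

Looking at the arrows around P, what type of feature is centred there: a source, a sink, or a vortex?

vortex

At P (1.6, -3.2) the arrows circulate counterclockwise. Divergence ≈0, curl about +5 — near-zero divergence with nonzero curl is a vortex.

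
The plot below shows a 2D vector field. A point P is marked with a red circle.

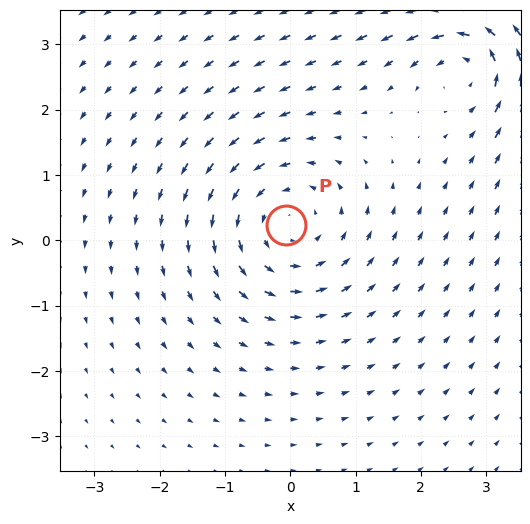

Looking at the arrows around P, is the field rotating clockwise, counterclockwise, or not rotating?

Near P at (-0.1, 0.2) the arrows circulate counterclockwise. The curl (z-component) there is about +4; positive curl means counterclockwise rotation.

counterclockwise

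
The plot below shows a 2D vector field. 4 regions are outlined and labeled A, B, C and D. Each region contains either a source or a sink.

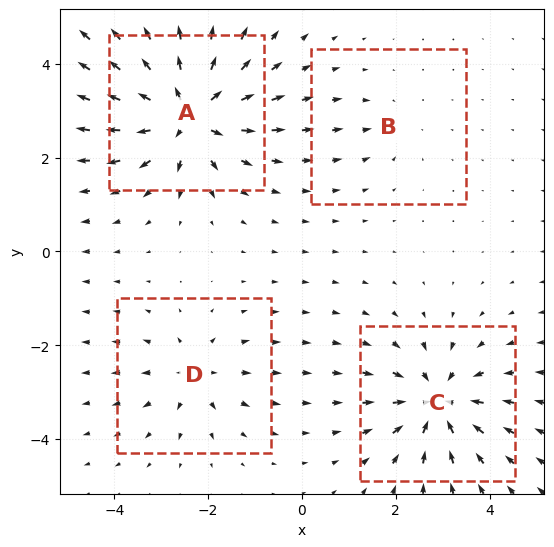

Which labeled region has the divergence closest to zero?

Divergence at each region's feature centre — A: about +7, B: about -2, C: about -6, D: about +4. Region B is closest to zero.

B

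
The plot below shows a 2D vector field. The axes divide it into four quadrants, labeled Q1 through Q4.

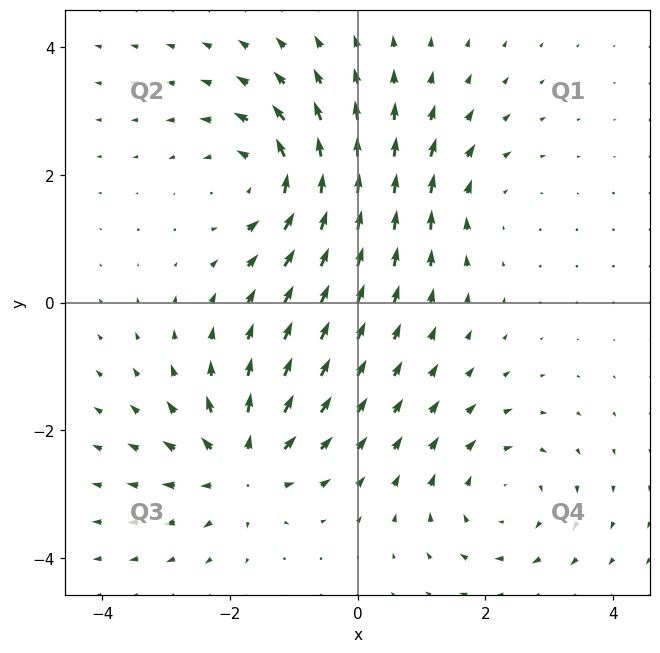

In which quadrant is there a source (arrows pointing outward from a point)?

Q3

The source sits at approximately (-1.8, -2.6), which lies in quadrant Q3. The divergence there is about +5, positive as expected for a source.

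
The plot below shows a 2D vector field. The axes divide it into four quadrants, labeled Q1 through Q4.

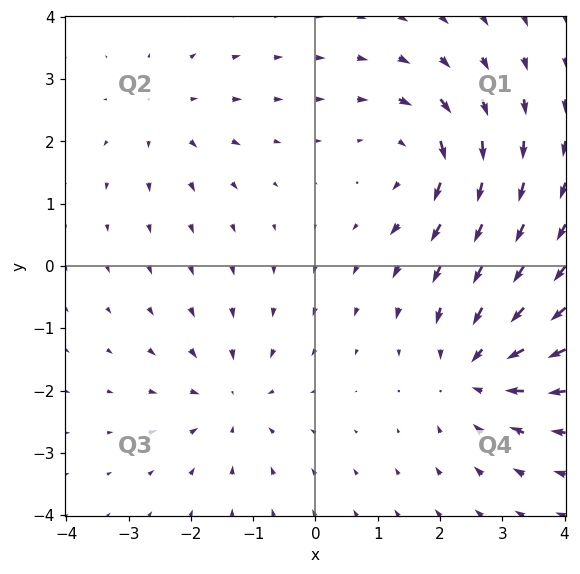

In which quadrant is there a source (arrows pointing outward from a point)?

Q2

The source sits at approximately (-2.4, 2.4), which lies in quadrant Q2. The divergence there is about +3, positive as expected for a source.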